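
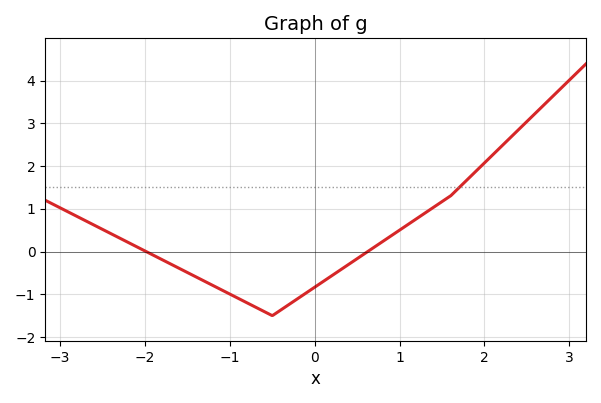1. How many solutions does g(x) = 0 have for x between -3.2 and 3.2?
2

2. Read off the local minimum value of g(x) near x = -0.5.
-1.5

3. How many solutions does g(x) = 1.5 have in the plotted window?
1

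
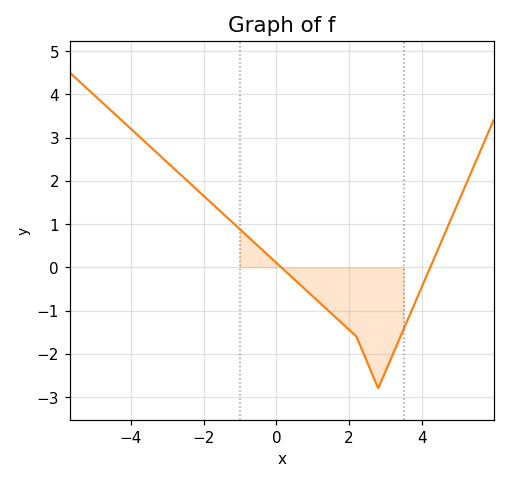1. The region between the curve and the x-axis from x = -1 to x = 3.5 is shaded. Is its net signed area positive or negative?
negative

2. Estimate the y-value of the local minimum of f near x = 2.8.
-2.8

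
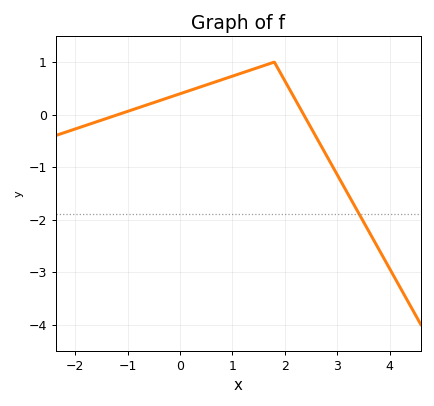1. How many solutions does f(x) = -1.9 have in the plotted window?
1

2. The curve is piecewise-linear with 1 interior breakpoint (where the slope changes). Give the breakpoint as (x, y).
(1.8, 1)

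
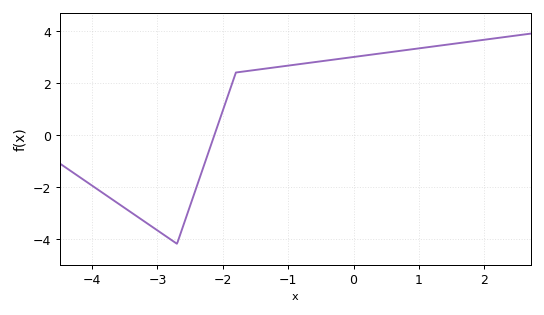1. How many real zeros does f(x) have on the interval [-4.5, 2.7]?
1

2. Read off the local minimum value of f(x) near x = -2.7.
-4.2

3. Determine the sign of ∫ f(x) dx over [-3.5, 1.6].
positive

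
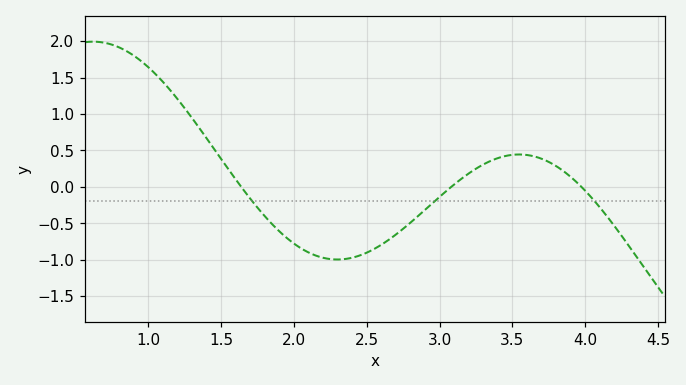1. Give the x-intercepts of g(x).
1.6, 3.1, 4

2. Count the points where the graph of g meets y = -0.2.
3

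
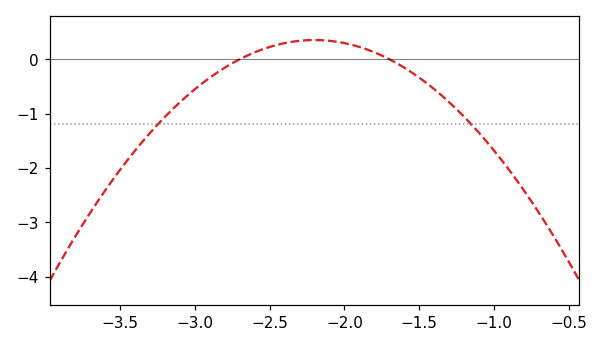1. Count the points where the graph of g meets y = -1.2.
2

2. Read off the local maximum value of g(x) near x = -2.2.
0.353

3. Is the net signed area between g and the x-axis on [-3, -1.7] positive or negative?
positive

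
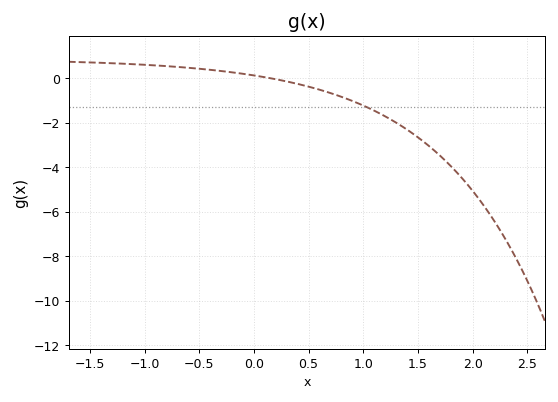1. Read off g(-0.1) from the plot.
0.203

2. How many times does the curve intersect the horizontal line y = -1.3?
1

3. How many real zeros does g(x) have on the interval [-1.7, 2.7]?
1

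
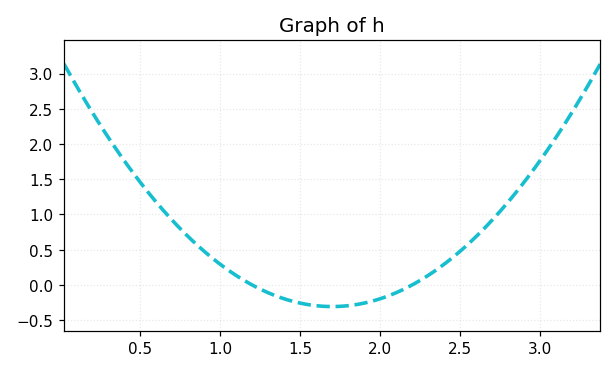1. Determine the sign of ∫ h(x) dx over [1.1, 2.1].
negative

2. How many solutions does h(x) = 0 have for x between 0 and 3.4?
2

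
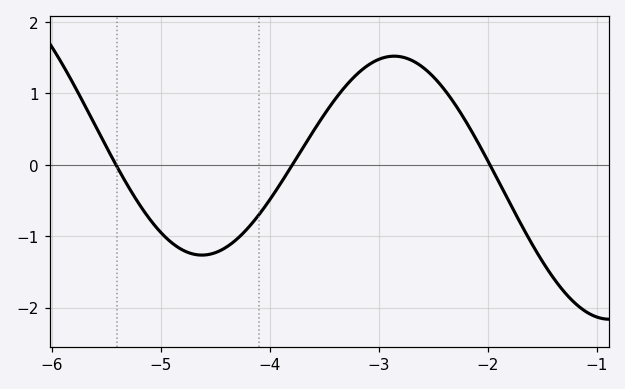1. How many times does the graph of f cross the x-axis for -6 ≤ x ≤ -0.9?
3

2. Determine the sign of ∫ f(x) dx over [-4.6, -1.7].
positive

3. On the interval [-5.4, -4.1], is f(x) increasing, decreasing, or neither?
neither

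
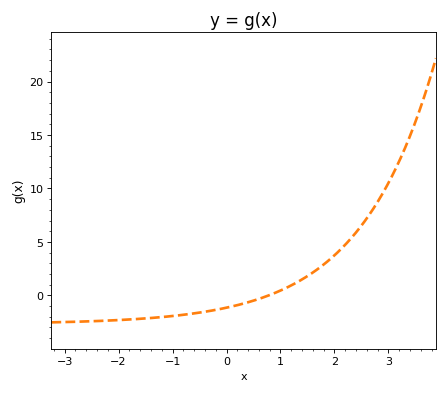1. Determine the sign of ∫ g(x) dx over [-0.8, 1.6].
negative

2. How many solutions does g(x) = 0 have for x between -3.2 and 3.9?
1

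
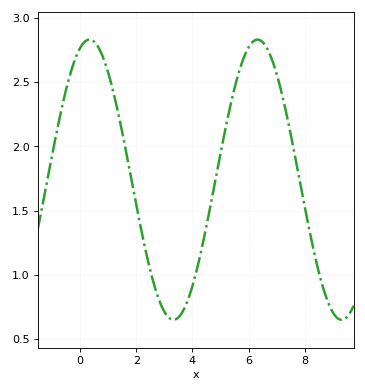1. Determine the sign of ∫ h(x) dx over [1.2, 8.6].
positive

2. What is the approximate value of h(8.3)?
1.2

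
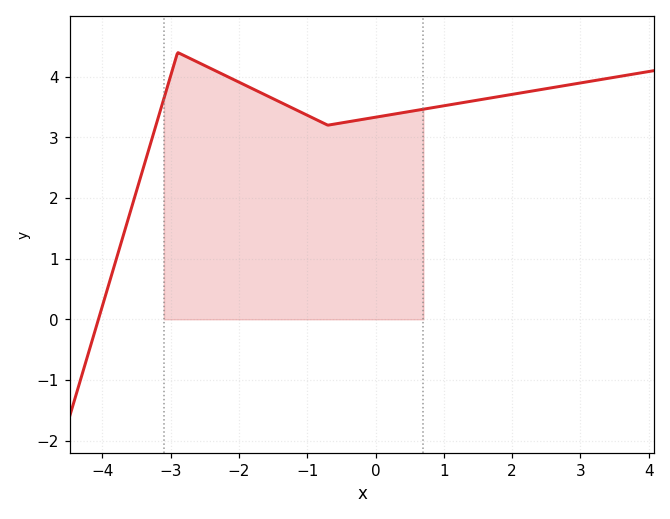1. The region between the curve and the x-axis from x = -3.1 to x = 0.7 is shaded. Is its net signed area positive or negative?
positive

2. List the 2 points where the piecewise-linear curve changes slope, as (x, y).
(-2.9, 4.4); (-0.7, 3.2)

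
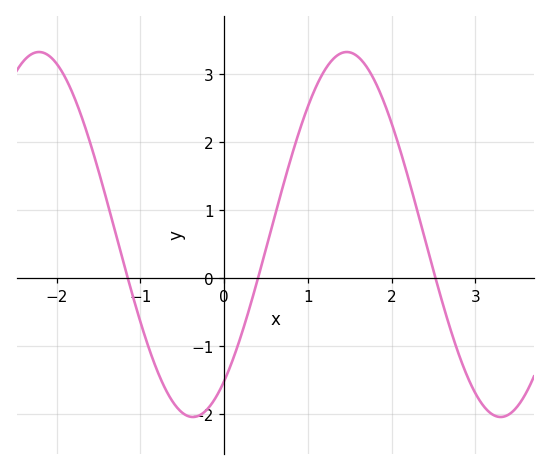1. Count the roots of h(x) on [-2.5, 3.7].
3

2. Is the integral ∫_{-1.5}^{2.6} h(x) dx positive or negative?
positive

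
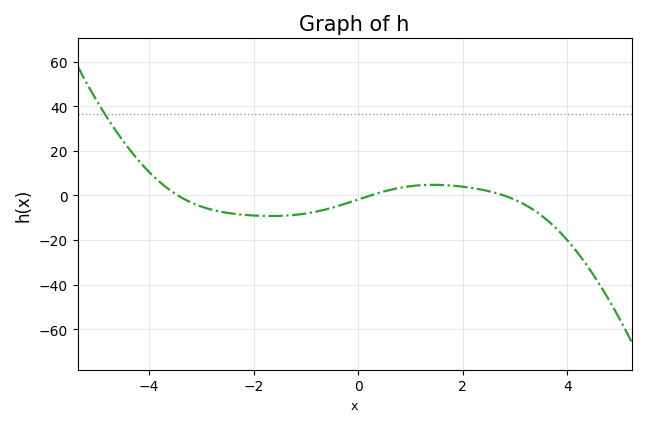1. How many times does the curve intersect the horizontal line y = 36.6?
1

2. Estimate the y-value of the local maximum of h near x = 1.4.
4.74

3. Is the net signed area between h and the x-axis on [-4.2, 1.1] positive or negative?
negative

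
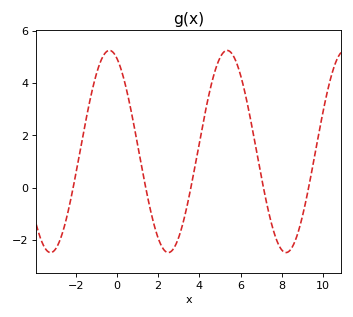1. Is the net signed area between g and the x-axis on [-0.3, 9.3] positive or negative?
positive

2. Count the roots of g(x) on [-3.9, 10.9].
5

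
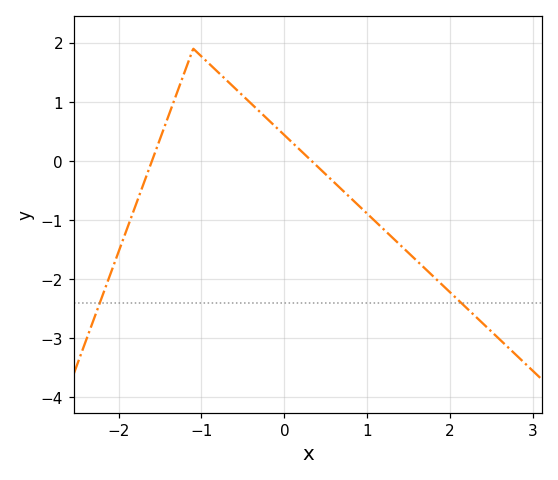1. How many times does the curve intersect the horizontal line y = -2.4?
2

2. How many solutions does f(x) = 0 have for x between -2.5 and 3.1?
2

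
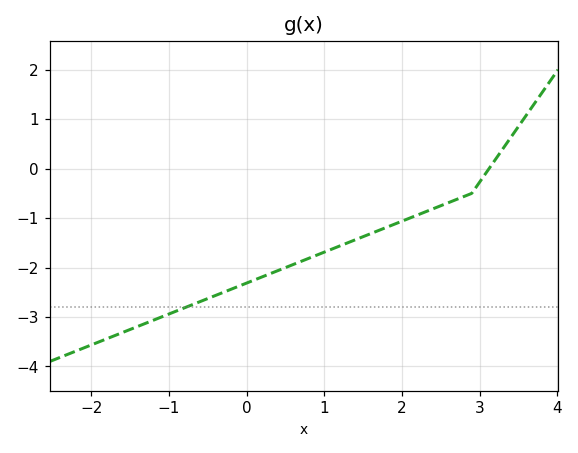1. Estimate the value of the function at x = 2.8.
-0.563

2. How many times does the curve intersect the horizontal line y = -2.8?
1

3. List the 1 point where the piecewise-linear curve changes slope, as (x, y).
(2.9, -0.5)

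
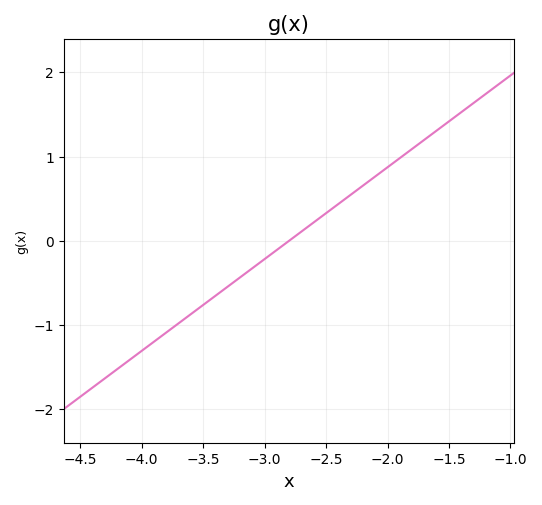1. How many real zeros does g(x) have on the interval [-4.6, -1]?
1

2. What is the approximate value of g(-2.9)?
-0.109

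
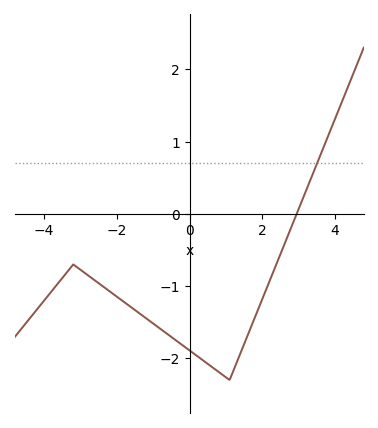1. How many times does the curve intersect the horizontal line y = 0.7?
1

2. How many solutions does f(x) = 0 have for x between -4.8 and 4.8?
1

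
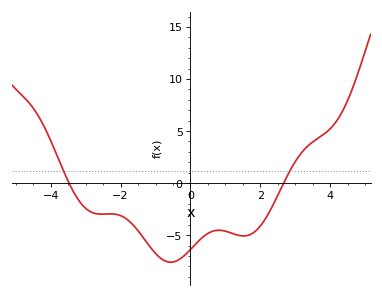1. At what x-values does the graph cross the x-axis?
-3.4, 2.6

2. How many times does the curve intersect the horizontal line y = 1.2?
2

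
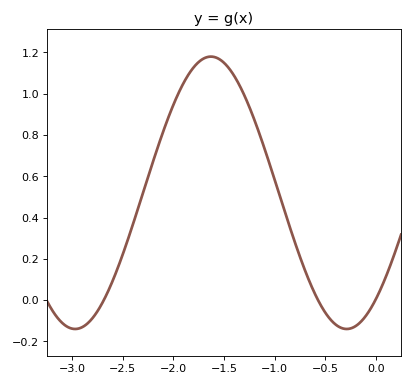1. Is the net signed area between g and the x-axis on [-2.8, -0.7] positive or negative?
positive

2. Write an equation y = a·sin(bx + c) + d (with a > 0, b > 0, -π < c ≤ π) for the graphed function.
y = 0.66sin(2.34x - 0.9) + 0.52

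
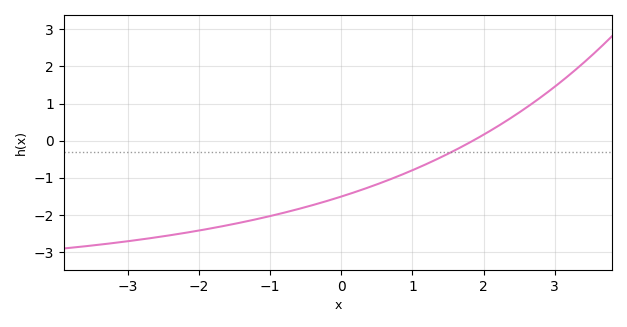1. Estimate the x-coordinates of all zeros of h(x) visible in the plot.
1.8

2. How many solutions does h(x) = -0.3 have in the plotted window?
1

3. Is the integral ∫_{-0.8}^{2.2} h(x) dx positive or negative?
negative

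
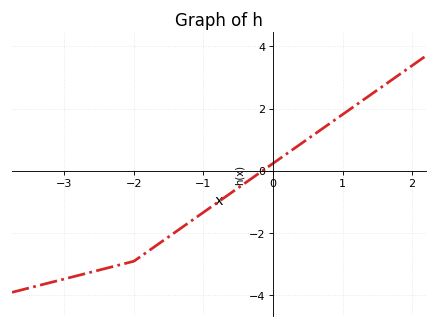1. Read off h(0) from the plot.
0.2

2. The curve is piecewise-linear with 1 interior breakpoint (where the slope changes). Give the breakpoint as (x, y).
(-2, -2.9)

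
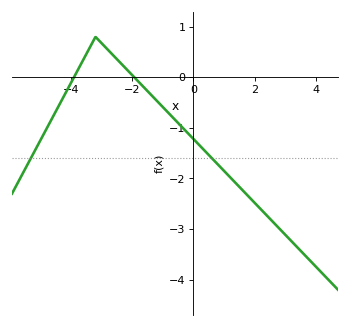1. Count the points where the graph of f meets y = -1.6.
2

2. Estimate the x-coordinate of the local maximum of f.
-3.2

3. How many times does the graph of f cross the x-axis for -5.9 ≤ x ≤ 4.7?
2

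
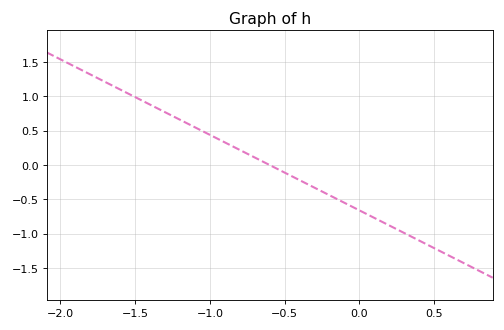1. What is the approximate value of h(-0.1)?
-0.55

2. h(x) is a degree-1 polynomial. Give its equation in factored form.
y = -1.1(x + 0.6)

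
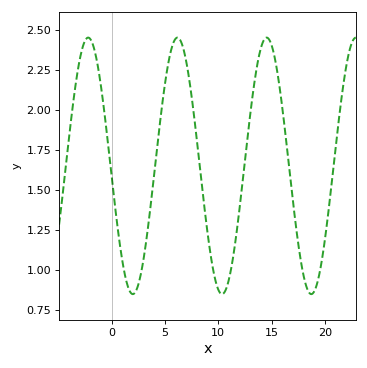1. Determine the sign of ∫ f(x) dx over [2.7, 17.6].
positive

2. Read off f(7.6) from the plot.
2.03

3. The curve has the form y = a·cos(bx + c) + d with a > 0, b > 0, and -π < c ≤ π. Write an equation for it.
y = 0.8cos(0.75x + 1.66) + 1.65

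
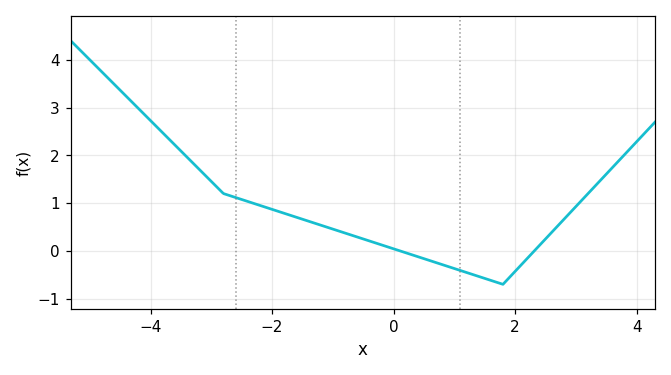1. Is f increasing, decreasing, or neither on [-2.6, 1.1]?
decreasing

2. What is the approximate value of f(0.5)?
-0.163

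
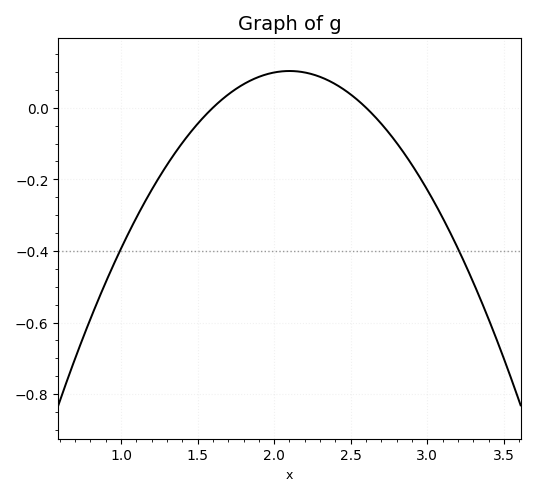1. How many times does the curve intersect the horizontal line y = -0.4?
2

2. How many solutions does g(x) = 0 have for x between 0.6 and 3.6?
2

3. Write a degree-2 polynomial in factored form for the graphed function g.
y = -0.41(x - 1.6)(x - 2.6)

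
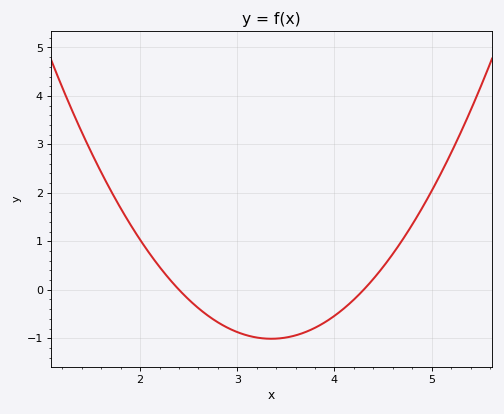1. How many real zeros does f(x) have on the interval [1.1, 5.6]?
2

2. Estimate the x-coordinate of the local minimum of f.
3.35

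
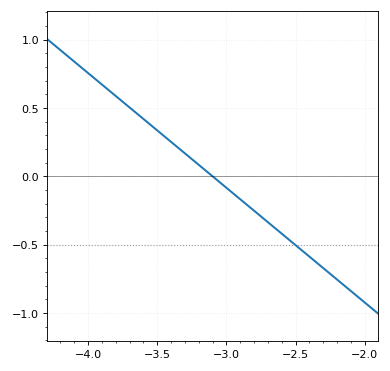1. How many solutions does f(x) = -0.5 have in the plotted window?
1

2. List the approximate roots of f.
-3.1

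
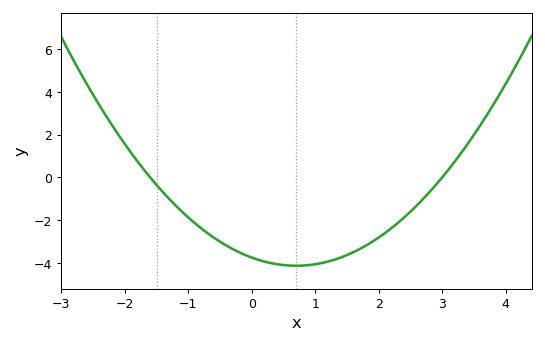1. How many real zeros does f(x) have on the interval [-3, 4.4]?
2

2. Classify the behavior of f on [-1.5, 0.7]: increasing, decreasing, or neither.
decreasing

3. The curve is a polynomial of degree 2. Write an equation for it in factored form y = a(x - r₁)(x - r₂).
y = 0.78(x + 1.6)(x - 3)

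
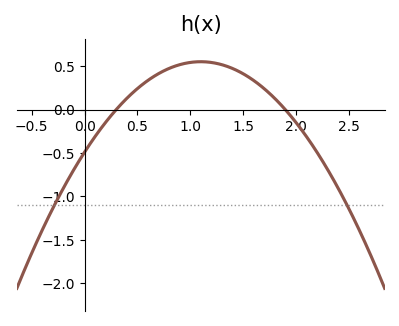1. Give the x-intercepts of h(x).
0.3, 1.9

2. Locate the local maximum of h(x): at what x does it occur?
1.1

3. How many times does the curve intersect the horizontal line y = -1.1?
2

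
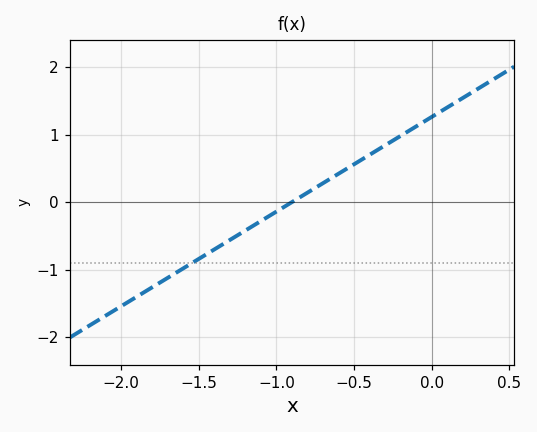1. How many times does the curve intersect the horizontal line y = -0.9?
1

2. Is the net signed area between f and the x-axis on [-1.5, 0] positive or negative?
positive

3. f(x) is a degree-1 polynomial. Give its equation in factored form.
y = 1.4(x + 0.9)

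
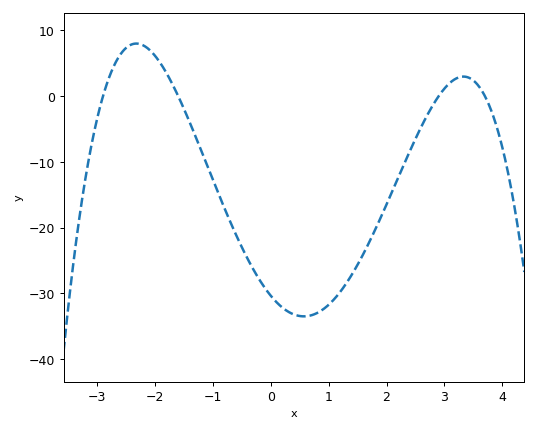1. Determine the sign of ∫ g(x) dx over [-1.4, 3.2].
negative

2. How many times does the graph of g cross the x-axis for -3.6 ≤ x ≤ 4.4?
4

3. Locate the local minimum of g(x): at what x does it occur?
0.6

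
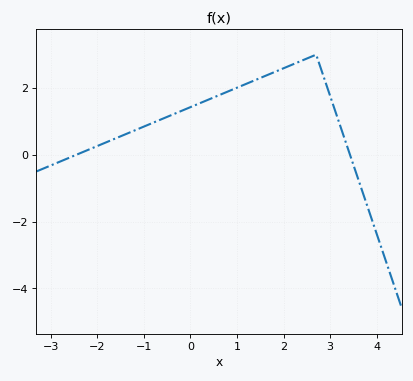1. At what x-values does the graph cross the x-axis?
-2.4, 3.4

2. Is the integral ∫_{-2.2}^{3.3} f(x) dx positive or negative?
positive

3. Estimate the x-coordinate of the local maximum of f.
2.6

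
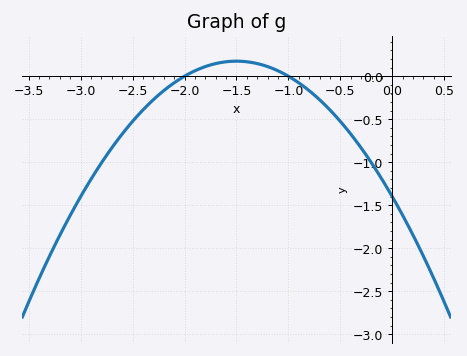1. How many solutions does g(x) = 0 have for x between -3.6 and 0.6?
2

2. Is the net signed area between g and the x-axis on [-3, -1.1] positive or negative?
negative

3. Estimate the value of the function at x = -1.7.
0.147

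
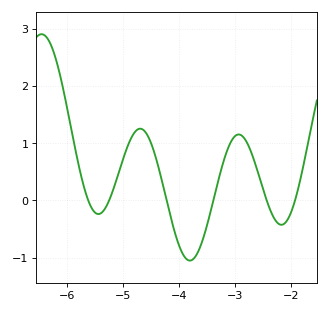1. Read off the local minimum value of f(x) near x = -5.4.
-0.237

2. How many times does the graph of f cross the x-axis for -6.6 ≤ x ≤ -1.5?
6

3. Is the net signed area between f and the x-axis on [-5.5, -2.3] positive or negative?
positive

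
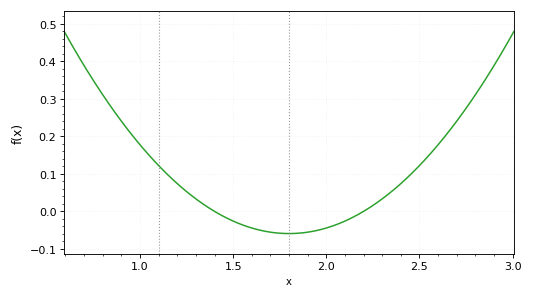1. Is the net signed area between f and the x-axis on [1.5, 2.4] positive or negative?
negative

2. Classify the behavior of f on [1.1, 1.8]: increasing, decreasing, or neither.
decreasing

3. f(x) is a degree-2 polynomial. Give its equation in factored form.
y = 0.37(x - 1.4)(x - 2.2)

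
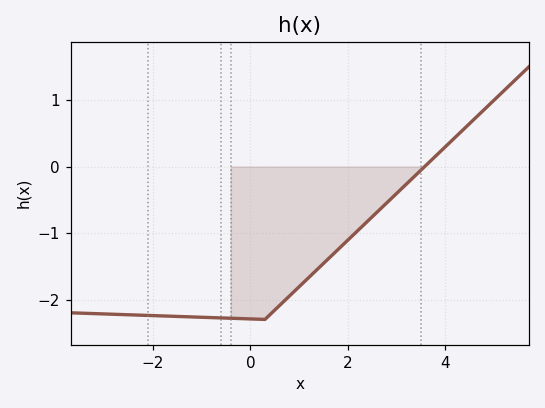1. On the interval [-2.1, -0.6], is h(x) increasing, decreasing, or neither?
decreasing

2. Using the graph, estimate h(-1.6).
-2.3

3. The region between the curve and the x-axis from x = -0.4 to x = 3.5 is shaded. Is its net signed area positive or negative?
negative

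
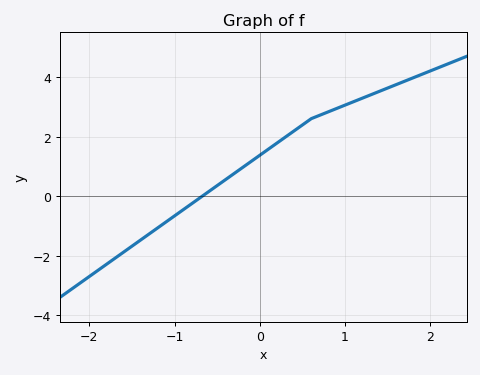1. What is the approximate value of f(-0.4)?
0.564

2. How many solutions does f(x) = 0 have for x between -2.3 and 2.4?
1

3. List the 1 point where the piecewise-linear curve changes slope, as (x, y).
(0.6, 2.6)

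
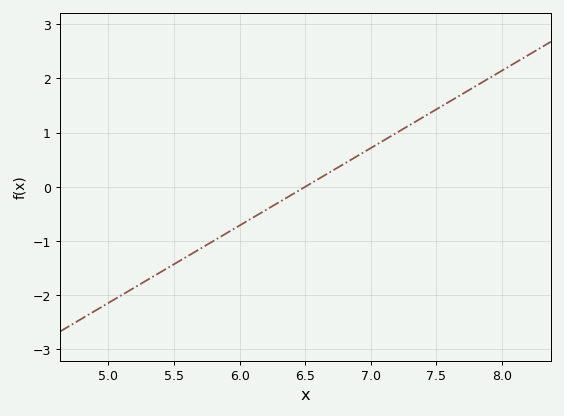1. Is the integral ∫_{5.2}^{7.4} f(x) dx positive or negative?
negative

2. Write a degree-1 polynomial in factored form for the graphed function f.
y = 1.43(x - 6.5)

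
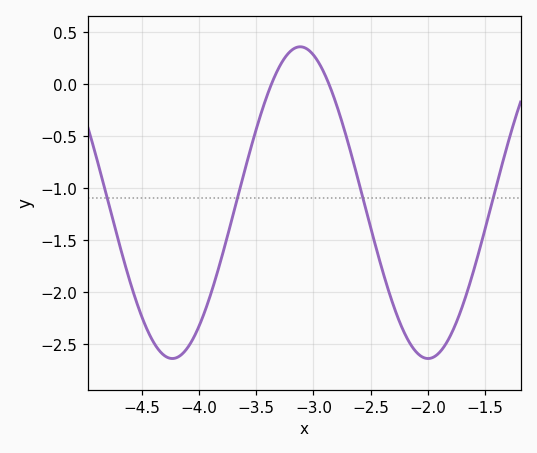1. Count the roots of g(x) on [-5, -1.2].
2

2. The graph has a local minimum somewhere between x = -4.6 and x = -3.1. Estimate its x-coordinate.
-4.2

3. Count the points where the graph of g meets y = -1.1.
4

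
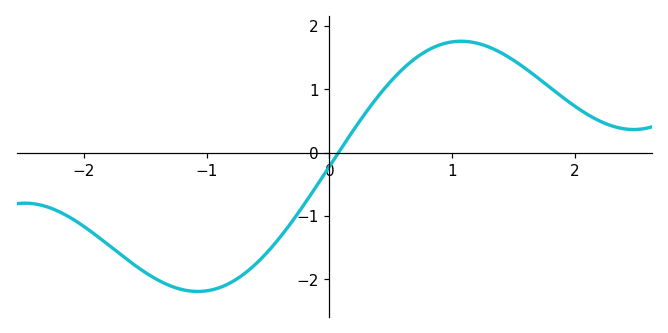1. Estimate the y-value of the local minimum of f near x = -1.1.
-2.19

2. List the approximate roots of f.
0.073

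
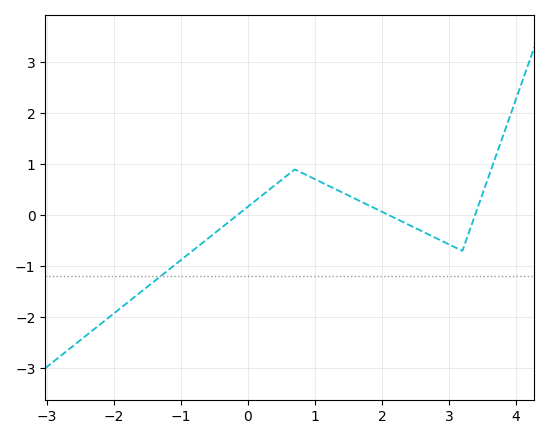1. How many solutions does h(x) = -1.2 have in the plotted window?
1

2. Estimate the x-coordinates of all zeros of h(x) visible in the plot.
-0.159, 2.11, 3.39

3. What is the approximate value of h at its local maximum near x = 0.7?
0.899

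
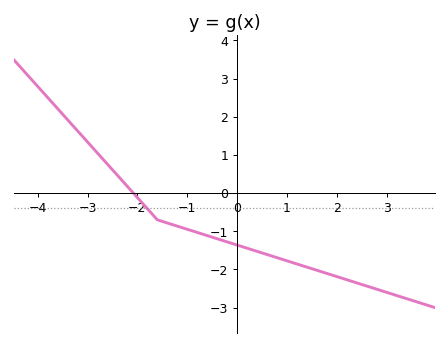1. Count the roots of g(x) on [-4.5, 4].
1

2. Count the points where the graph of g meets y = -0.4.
1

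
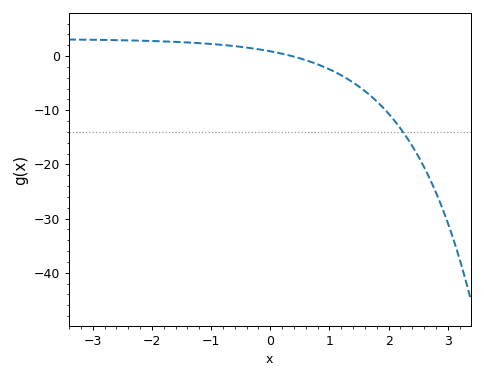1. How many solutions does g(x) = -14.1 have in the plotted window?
1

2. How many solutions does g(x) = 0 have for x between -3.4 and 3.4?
1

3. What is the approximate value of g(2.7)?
-22.7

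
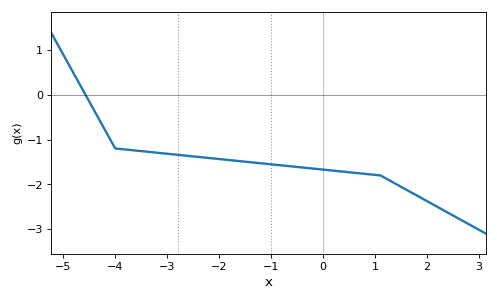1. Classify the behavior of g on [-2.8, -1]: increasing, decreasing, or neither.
decreasing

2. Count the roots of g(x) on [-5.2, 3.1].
1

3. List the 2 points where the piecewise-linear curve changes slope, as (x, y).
(-4, -1.2); (1.1, -1.8)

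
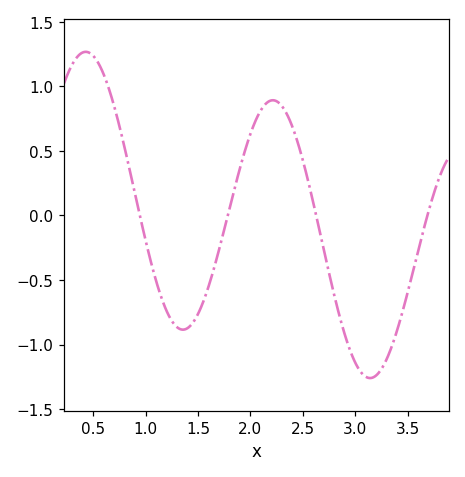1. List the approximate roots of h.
0.945, 1.78, 2.63, 3.69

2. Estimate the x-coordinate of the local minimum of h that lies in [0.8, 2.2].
1.36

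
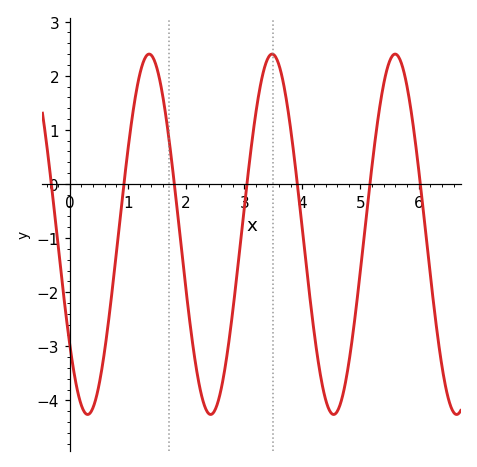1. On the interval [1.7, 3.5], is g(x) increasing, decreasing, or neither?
neither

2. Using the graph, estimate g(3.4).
2.3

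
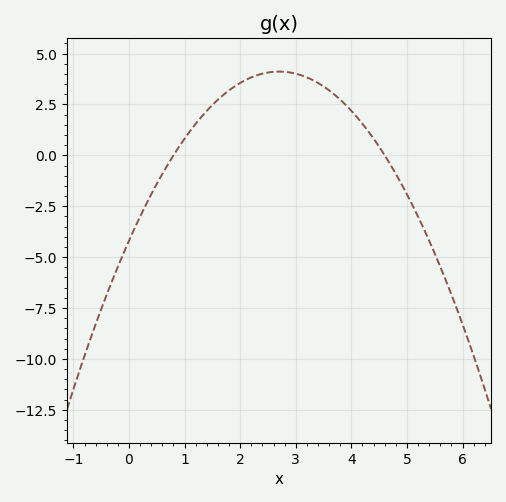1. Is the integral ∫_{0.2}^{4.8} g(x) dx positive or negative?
positive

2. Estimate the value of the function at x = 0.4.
-2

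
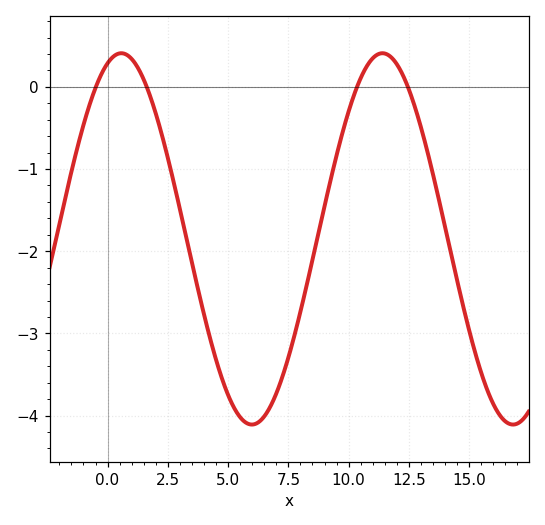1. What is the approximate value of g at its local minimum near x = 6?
-4.11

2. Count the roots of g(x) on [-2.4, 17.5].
4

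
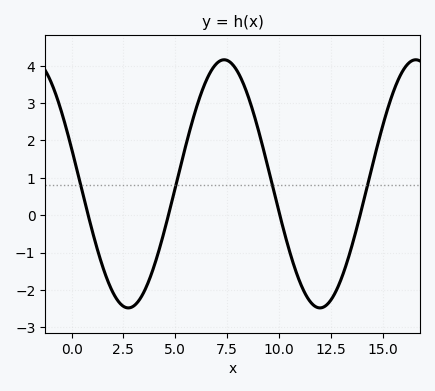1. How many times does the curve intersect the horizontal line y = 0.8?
4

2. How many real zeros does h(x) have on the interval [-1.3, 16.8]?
4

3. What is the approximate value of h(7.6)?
4.11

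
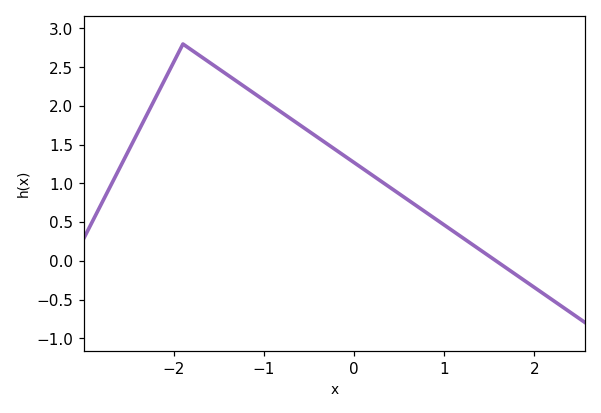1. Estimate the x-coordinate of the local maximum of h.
-1.9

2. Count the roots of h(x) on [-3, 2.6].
1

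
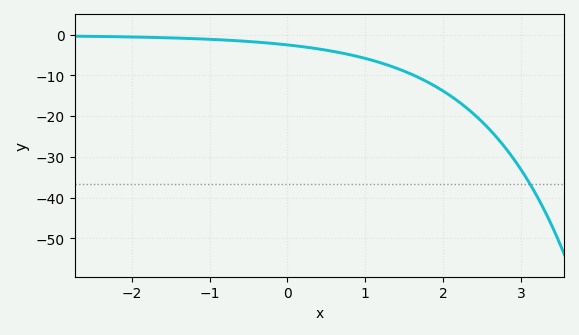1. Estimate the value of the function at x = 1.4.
-8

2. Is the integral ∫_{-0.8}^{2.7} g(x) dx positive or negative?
negative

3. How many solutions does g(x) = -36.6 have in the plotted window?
1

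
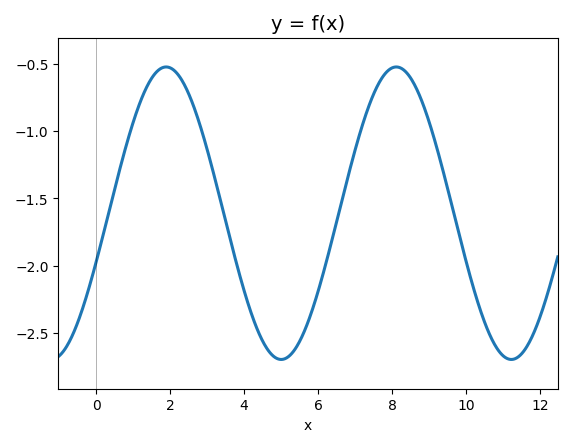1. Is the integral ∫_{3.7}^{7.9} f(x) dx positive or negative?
negative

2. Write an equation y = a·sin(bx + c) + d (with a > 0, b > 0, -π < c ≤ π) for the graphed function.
y = 1.09sin(1x - 0.34) - 1.61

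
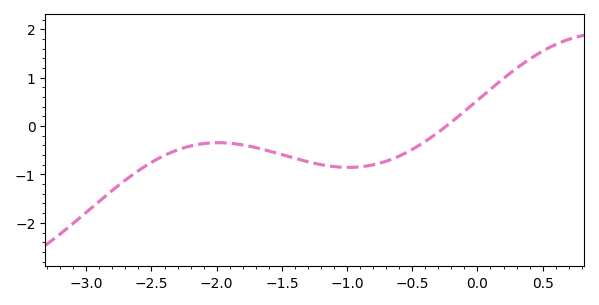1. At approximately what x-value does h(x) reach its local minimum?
-1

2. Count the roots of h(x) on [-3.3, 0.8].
1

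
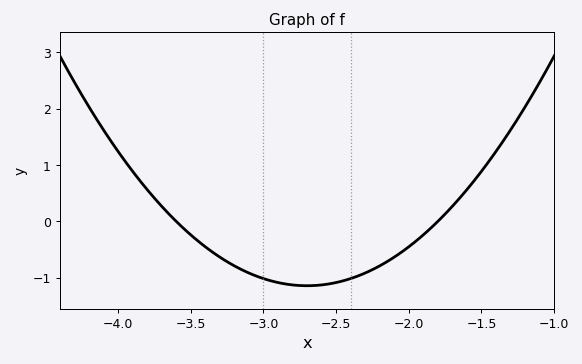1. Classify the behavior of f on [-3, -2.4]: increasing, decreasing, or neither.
neither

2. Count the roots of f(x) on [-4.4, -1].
2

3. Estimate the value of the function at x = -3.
-1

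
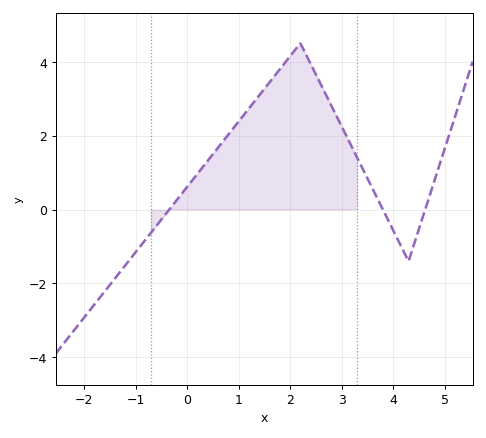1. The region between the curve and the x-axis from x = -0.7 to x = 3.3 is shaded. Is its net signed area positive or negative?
positive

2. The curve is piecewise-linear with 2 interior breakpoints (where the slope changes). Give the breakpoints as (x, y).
(2.2, 4.5); (4.3, -1.4)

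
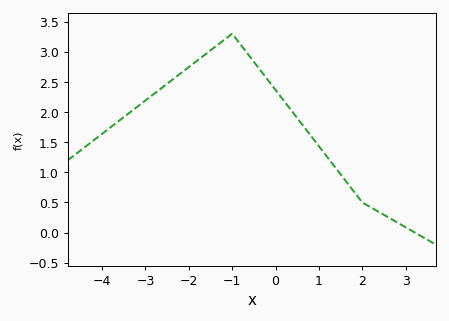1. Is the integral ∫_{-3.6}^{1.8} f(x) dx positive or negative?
positive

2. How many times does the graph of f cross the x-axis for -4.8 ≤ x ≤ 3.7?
1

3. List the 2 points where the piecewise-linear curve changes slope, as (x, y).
(-1, 3.3); (2, 0.5)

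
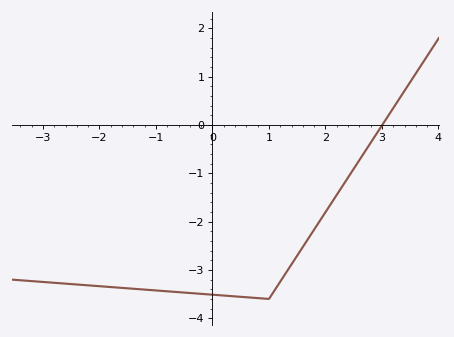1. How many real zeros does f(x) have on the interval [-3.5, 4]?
1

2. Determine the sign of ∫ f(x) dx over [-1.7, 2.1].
negative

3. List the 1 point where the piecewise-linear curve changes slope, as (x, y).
(1, -3.6)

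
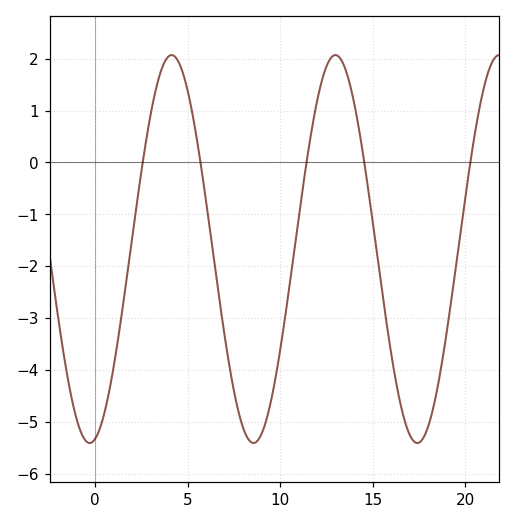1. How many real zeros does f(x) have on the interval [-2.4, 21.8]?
5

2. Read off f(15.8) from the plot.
-3.21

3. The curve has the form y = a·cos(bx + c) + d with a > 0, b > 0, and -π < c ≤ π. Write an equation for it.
y = 3.74cos(0.71x - 2.94) - 1.67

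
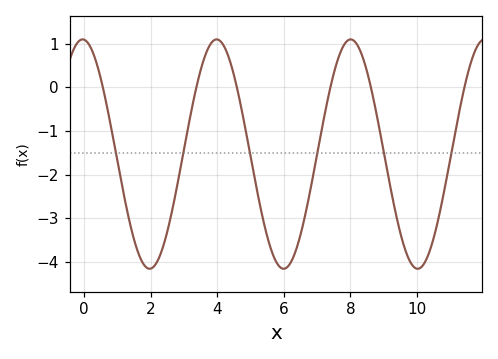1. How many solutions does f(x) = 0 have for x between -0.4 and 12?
6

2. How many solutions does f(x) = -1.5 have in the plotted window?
6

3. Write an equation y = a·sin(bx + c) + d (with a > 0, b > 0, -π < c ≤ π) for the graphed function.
y = 2.63sin(1.6x + 1.6) - 1.53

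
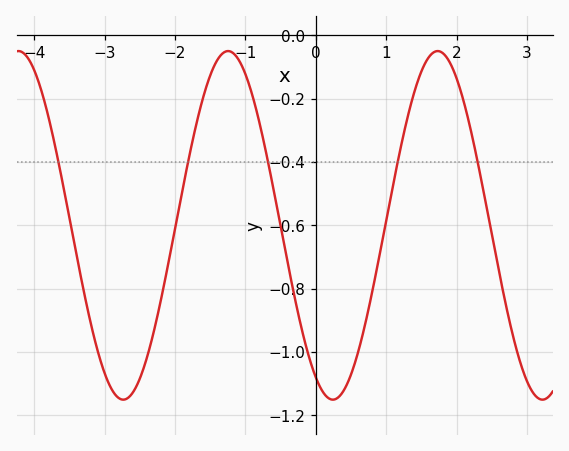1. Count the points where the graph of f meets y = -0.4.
5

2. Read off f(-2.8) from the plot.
-1.14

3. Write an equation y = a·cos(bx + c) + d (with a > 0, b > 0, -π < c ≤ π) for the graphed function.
y = 0.55cos(2.11x + 2.63) - 0.6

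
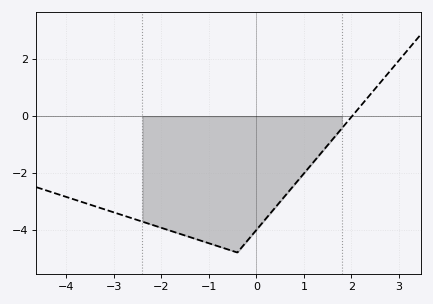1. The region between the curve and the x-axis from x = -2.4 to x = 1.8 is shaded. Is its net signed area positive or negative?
negative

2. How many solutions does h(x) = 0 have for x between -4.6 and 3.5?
1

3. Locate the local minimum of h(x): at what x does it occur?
-0.401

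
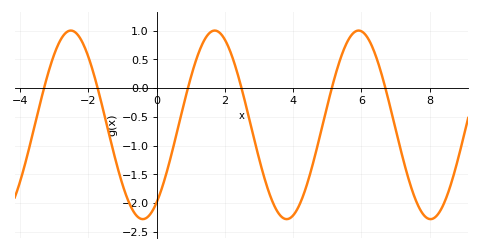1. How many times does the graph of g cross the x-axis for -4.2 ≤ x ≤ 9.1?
6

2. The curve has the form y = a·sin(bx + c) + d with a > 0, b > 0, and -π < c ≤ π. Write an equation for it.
y = 1.64sin(1.49x - 0.962) - 0.64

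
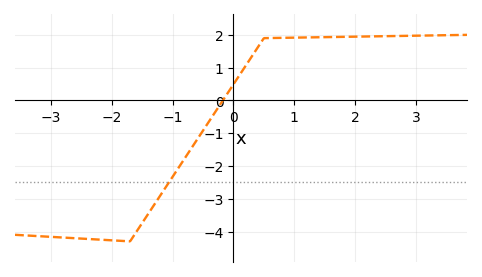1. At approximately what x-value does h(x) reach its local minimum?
-1.7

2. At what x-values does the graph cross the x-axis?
-0.174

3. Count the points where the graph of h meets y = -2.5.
1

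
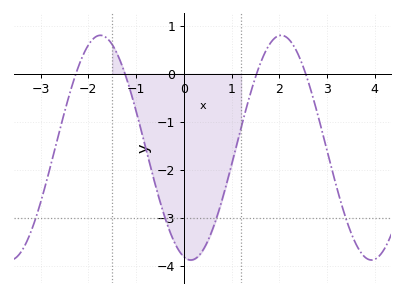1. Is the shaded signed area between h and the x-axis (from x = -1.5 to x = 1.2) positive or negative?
negative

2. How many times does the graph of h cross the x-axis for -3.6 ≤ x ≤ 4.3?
4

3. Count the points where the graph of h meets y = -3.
4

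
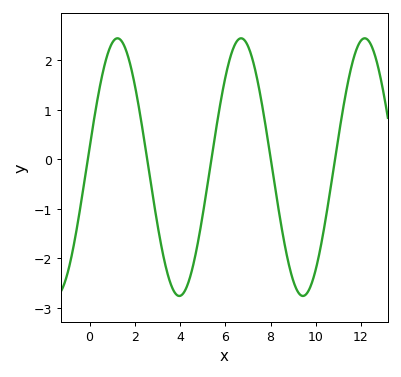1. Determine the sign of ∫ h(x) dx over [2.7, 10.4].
negative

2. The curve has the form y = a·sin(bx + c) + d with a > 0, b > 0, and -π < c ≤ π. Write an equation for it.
y = 2.6sin(1.1x + 0.15) - 0.16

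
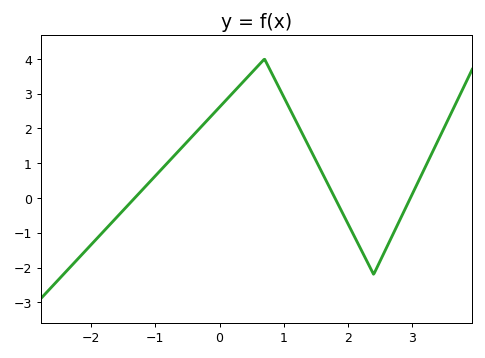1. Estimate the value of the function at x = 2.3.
-1.84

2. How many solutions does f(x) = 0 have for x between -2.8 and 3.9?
3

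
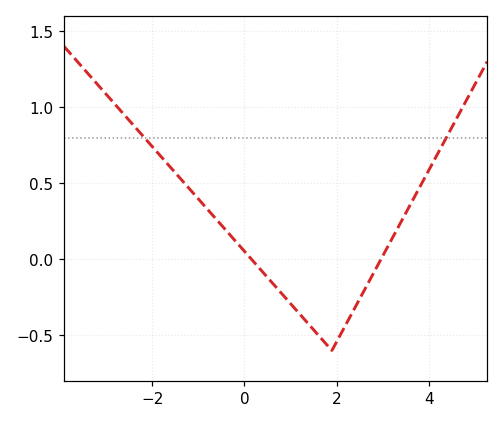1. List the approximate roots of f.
0.2, 3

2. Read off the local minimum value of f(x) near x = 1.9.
-0.6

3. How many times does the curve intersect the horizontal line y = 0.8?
2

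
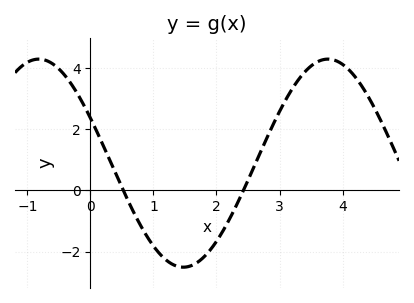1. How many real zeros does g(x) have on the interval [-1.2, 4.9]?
2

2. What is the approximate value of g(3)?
2.58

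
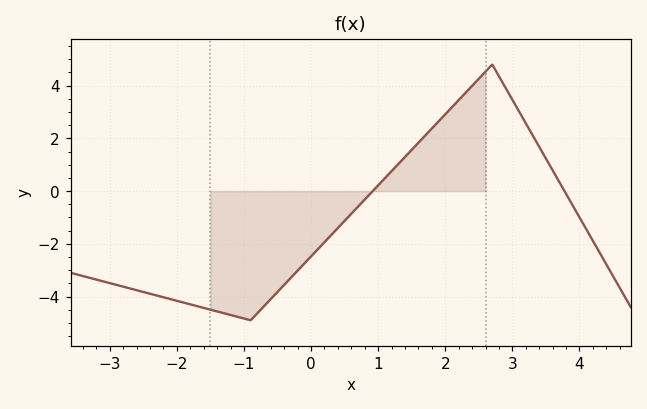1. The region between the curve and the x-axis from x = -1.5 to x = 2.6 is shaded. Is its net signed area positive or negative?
negative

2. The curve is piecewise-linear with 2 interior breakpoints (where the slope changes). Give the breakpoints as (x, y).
(-0.9, -4.9); (2.7, 4.8)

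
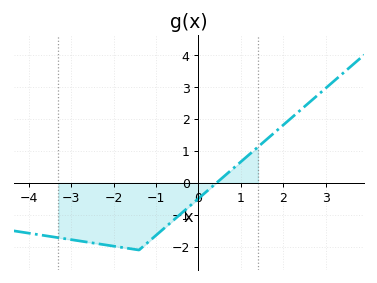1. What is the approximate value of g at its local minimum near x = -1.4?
-2.1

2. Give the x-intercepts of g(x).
0.4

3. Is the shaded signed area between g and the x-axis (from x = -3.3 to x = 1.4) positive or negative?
negative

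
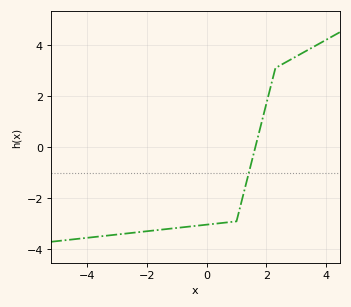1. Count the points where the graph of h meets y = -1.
1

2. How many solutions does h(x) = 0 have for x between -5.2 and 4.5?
1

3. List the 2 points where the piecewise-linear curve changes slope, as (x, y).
(1, -2.9); (2.3, 3.1)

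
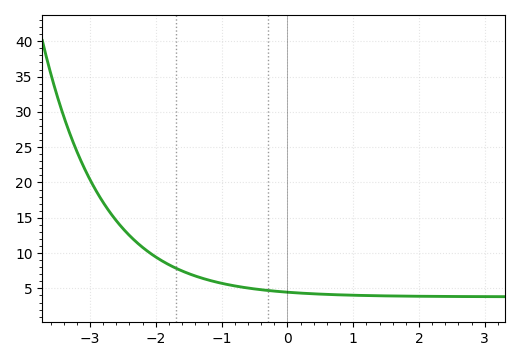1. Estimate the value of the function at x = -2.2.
10.8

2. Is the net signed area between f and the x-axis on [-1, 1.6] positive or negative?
positive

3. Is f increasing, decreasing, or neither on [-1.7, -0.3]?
decreasing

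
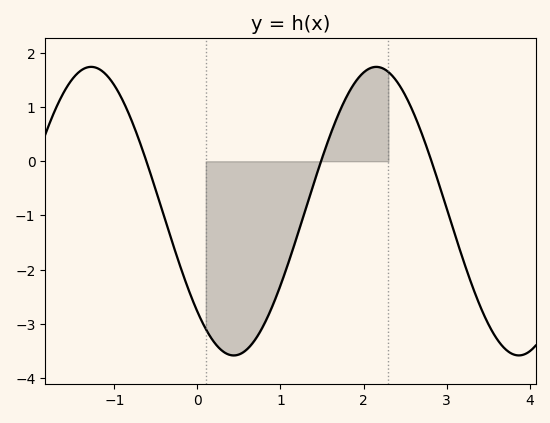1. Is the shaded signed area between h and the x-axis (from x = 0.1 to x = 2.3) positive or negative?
negative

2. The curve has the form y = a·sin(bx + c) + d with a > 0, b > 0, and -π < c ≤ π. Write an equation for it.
y = 2.66sin(1.8x - 2.4) - 0.92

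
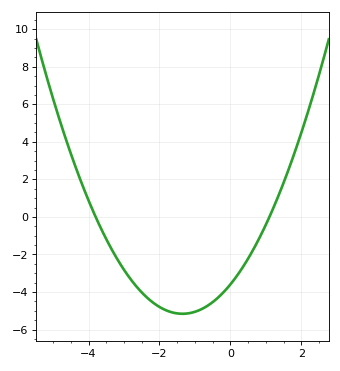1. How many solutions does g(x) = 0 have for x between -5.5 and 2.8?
2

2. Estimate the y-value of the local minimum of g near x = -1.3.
-5.2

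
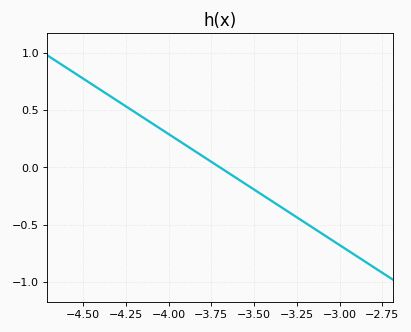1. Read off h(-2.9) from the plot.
-0.776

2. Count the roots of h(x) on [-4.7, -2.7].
1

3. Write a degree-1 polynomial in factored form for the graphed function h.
y = -0.97(x + 3.7)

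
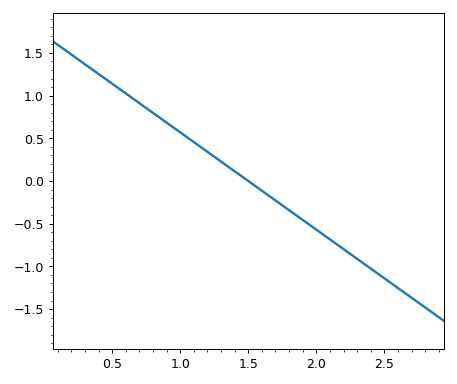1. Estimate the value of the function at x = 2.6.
-1.25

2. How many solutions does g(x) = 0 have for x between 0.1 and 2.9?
1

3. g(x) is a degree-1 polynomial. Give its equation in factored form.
y = -1.14(x - 1.5)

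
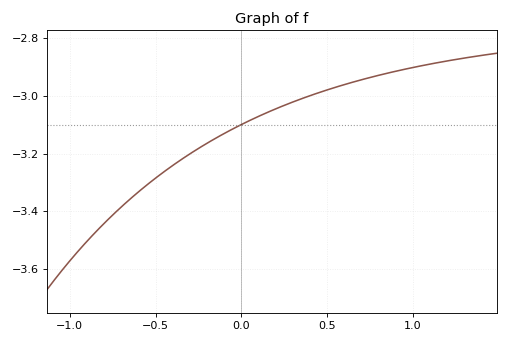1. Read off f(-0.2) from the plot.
-3.16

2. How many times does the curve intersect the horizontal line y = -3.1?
1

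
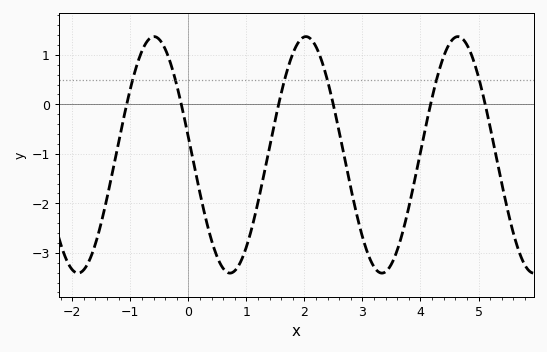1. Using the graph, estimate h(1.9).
1.3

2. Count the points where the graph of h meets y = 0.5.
6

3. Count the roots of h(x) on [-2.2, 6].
6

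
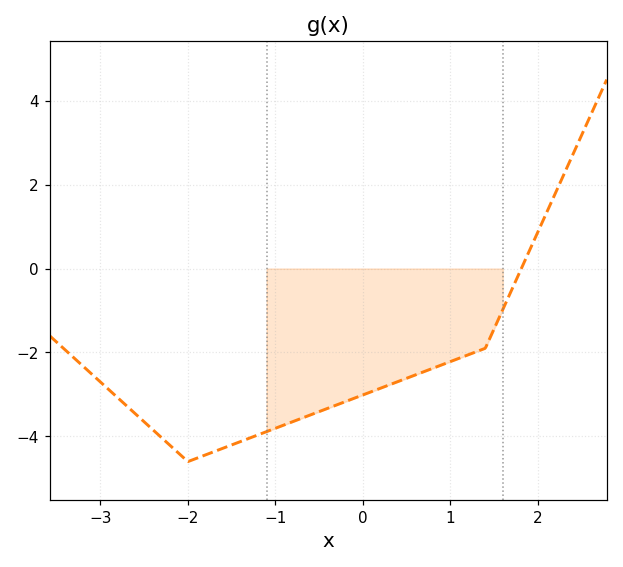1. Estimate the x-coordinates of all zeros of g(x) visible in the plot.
1.8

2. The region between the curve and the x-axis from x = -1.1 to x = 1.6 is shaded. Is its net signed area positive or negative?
negative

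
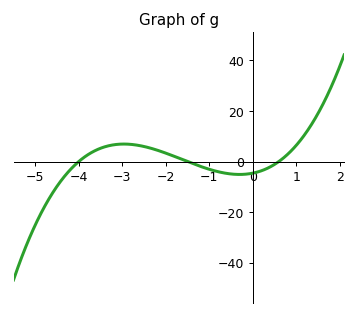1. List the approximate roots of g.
-4, -1.5, 0.6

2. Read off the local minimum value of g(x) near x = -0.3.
-5.11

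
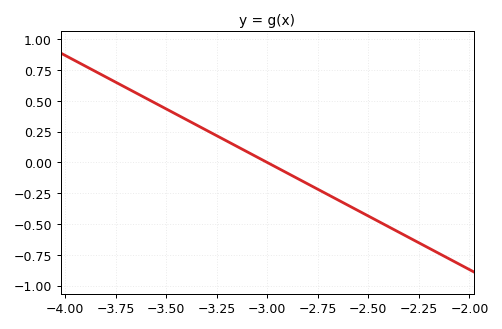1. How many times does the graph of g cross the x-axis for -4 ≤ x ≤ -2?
1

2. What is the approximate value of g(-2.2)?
-0.696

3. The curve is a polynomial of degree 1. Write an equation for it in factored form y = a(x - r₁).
y = -0.87(x + 3)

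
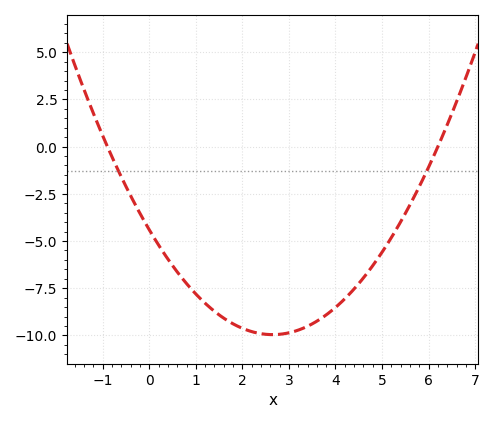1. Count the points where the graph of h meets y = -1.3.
2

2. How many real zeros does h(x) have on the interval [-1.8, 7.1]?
2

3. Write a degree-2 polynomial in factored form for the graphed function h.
y = 0.79(x + 0.9)(x - 6.2)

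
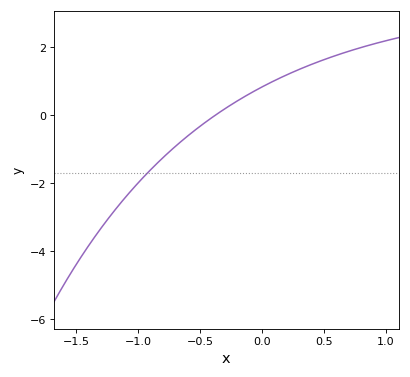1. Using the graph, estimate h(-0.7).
-0.917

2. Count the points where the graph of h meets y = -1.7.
1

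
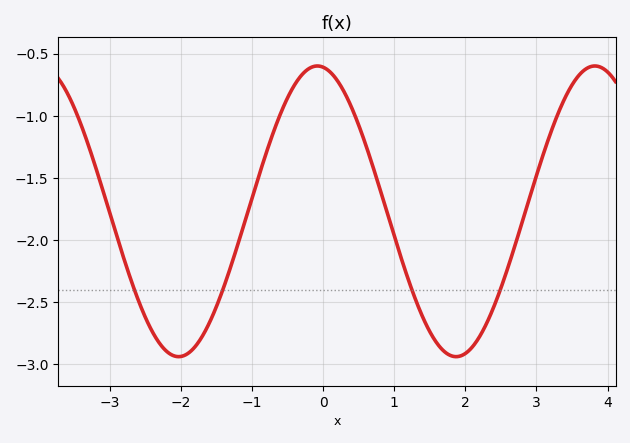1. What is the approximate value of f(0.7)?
-1.4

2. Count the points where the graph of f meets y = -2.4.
4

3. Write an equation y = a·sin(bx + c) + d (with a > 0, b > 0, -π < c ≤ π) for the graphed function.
y = 1.17sin(1.6x + 1.7) - 1.77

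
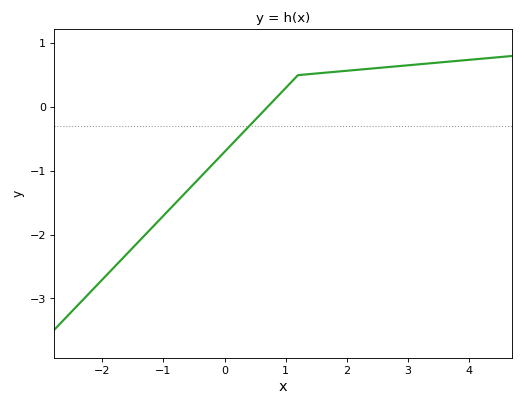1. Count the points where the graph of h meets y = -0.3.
1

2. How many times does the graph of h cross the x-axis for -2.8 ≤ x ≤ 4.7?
1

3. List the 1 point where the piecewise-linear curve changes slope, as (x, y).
(1.2, 0.5)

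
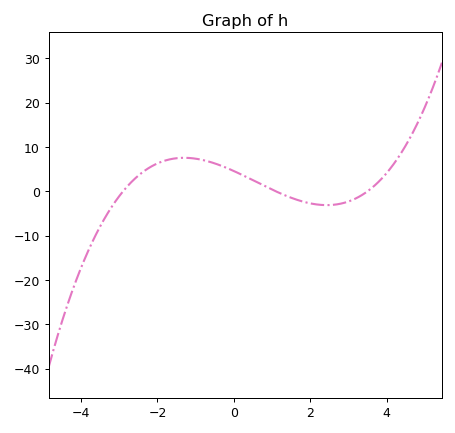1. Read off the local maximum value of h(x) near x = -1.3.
8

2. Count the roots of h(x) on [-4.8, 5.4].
3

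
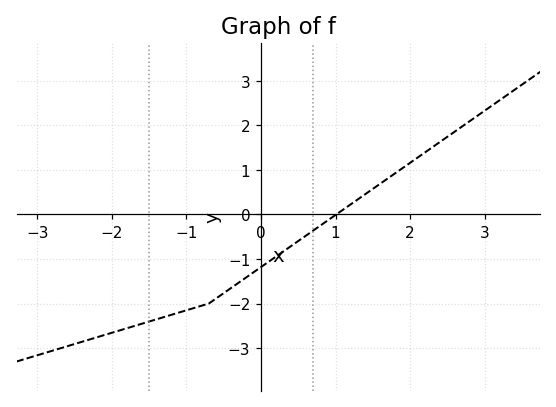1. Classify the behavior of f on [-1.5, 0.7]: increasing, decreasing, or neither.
increasing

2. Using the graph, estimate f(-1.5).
-2.4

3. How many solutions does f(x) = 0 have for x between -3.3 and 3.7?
1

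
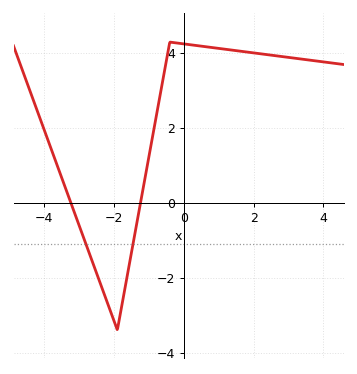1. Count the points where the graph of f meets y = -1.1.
2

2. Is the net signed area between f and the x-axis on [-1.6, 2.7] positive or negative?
positive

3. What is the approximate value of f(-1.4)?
-0.833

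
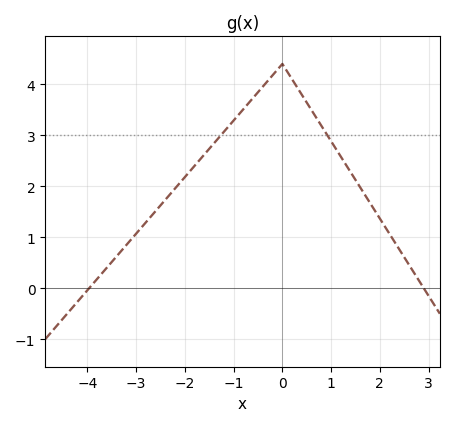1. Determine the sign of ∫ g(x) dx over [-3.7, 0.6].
positive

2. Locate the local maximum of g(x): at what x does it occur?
0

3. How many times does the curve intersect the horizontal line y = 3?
2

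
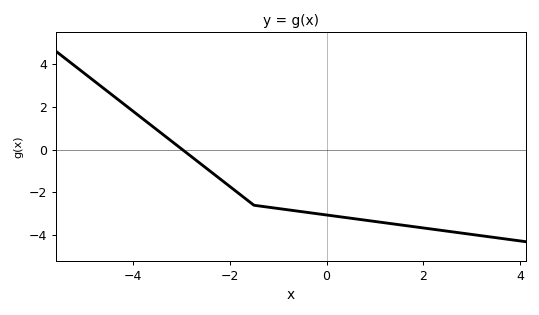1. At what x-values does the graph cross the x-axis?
-3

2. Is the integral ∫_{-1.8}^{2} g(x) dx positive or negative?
negative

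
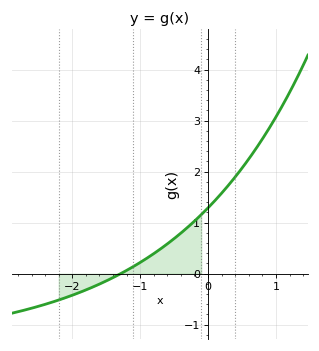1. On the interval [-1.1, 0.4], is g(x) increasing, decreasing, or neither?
increasing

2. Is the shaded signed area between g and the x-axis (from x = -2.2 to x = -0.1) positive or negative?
positive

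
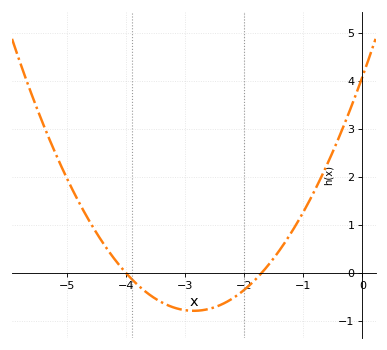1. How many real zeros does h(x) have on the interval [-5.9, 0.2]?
2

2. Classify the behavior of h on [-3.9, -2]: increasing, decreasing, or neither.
neither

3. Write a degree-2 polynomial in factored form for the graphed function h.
y = 0.6(x + 4)(x + 1.7)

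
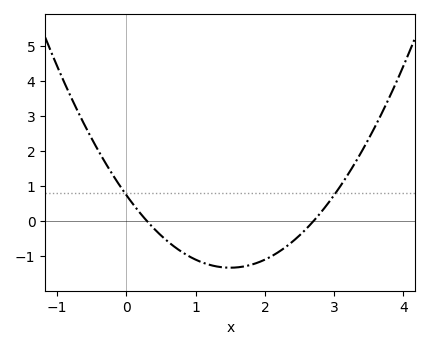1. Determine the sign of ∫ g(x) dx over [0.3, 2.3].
negative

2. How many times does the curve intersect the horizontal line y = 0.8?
2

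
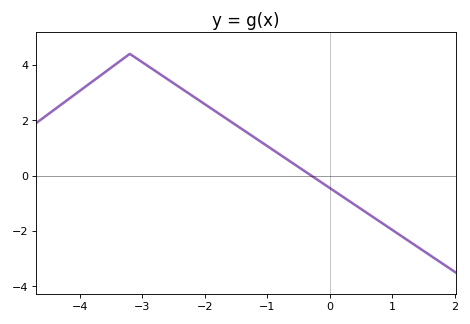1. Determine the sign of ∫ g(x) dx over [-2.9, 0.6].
positive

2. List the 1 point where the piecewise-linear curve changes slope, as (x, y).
(-3.2, 4.4)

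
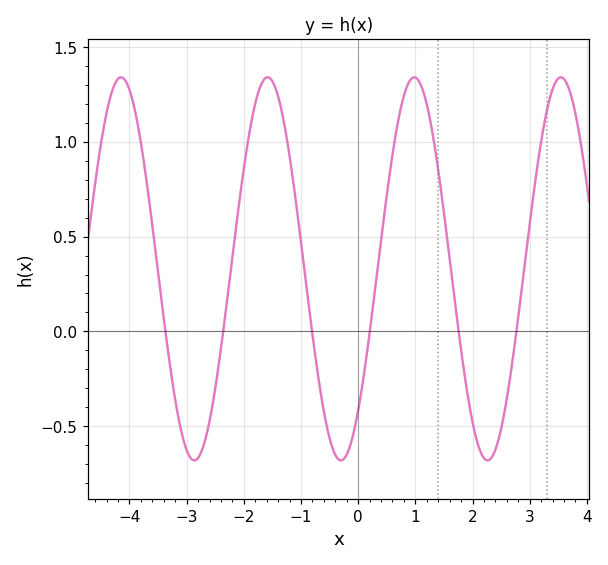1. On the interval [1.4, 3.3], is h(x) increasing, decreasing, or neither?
neither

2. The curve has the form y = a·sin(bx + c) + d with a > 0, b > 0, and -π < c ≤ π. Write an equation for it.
y = 1.01sin(2.45x - 0.832) + 0.33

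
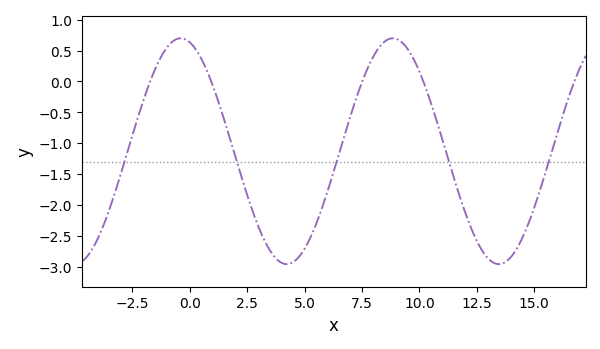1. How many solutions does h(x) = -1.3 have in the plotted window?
5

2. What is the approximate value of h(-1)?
0.548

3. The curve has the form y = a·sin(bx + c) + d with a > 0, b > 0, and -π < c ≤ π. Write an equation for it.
y = 1.83sin(0.68x + 1.84) - 1.13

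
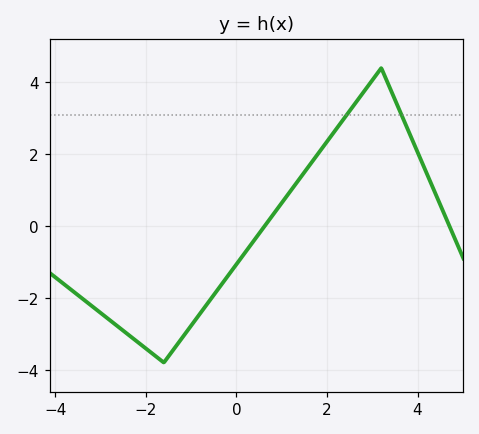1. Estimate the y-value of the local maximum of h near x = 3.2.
4.4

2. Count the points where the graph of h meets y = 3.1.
2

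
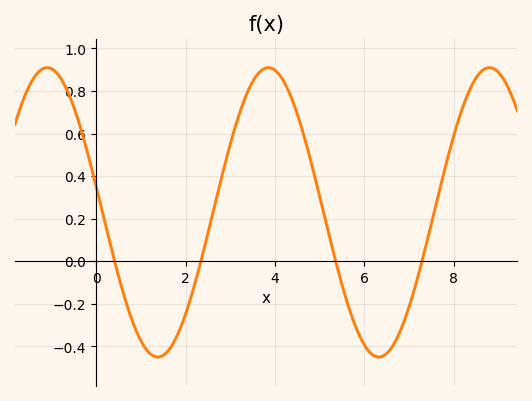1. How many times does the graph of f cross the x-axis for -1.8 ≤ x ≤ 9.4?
4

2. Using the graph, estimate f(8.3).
0.78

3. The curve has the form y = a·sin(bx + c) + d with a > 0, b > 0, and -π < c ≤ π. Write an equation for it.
y = 0.68sin(1.3x + 3) + 0.23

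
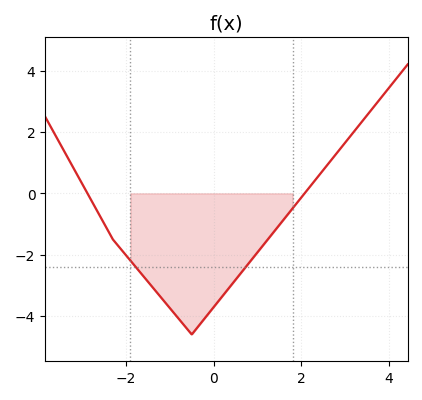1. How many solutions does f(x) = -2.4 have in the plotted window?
2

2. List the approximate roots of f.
-2.8, 2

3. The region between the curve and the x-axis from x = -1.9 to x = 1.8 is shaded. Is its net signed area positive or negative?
negative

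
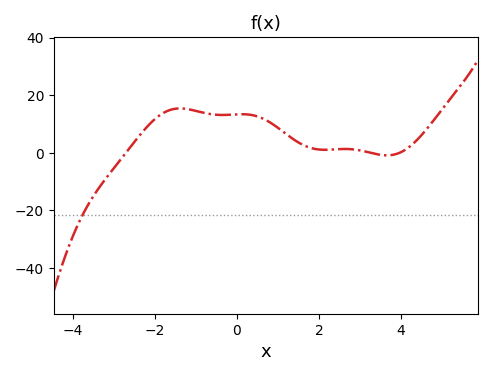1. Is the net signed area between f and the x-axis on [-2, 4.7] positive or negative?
positive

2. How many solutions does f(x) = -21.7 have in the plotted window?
1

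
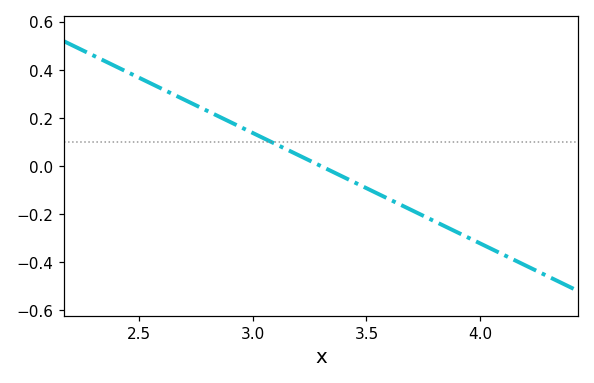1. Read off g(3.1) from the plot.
0.1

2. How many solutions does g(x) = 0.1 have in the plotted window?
1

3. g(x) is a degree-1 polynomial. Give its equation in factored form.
y = -0.46(x - 3.3)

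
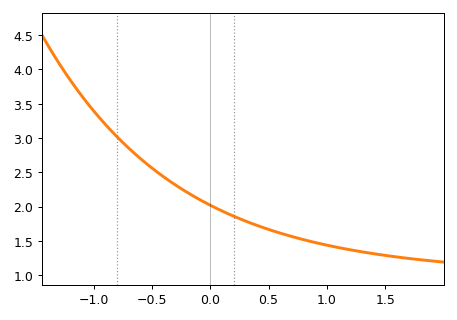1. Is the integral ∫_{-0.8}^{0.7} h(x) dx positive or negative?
positive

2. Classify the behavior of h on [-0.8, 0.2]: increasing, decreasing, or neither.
decreasing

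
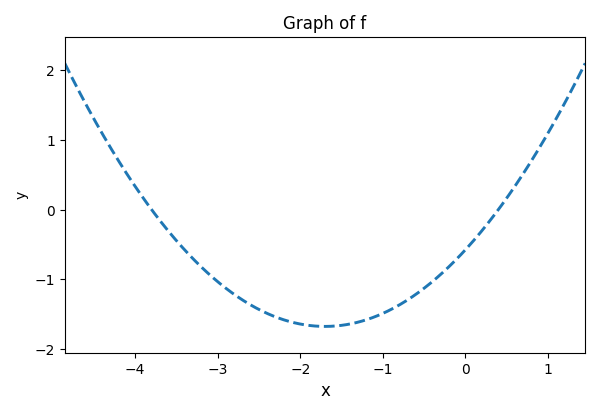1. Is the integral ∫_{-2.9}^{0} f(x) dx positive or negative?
negative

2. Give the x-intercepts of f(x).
-3.8, 0.4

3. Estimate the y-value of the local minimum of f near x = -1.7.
-1.7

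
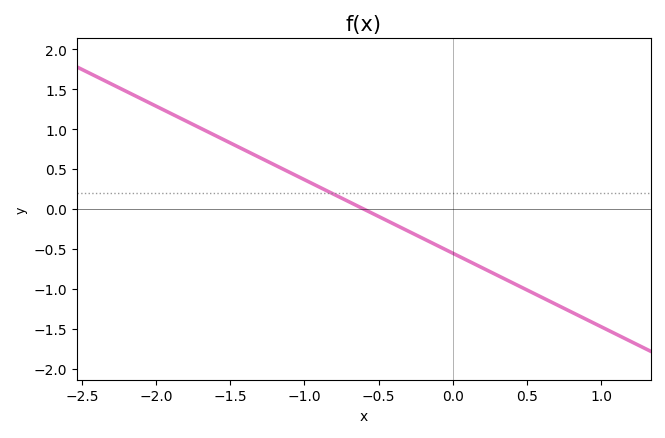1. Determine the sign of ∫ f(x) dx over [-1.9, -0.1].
positive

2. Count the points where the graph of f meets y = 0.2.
1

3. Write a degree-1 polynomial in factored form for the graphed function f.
y = -0.92(x + 0.6)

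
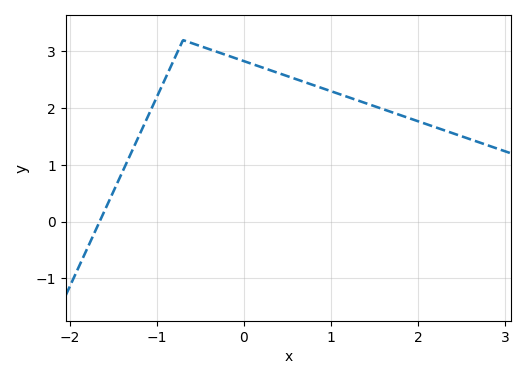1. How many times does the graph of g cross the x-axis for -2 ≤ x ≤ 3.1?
1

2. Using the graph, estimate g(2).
1.8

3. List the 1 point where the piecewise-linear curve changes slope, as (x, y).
(-0.7, 3.2)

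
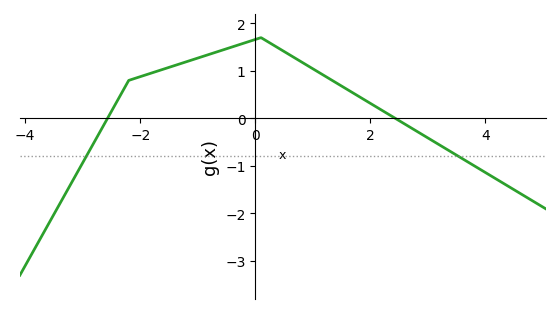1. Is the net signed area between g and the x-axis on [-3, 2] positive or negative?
positive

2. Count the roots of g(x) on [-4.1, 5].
2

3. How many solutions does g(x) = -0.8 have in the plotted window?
2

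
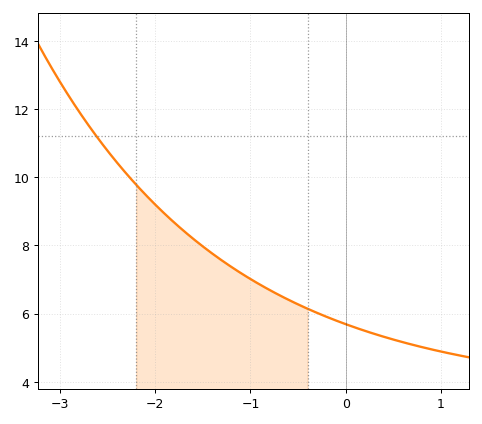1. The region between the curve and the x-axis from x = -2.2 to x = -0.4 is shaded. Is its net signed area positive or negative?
positive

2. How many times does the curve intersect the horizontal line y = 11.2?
1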